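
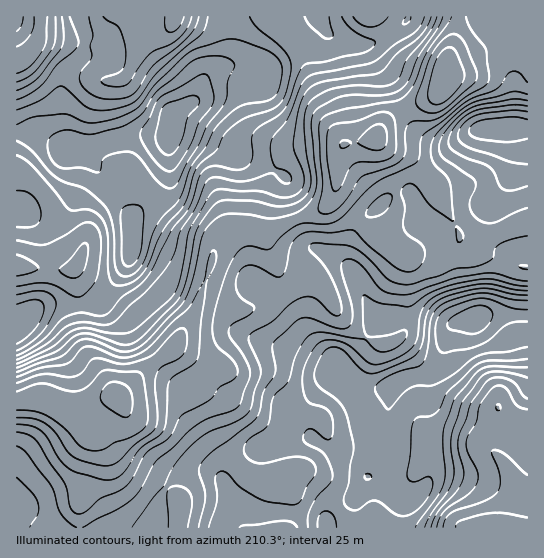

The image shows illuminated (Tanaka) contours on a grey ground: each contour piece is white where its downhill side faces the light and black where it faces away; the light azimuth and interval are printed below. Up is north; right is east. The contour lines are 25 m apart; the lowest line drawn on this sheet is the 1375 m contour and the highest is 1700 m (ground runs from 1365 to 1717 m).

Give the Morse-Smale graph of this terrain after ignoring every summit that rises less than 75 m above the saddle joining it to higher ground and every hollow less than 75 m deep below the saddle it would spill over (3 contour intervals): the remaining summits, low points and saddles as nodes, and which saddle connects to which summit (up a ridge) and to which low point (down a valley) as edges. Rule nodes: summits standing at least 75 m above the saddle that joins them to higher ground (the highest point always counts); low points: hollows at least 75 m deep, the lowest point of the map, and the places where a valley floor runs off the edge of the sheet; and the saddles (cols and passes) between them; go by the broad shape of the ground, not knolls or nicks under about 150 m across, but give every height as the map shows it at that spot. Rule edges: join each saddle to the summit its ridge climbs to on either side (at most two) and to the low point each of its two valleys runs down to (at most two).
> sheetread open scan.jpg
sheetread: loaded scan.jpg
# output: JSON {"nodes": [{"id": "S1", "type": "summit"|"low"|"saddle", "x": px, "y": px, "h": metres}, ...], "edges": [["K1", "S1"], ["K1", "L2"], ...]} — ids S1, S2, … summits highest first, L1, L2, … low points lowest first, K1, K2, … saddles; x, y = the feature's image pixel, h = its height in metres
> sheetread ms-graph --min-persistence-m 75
{"nodes": [
{"id": "S1", "type": "summit", "x": 475, "y": 318, "h": 1717},
{"id": "S2", "type": "summit", "x": 171, "y": 119, "h": 1717},
{"id": "S3", "type": "summit", "x": 507, "y": 127, "h": 1615},
{"id": "L1", "type": "low", "x": 115, "y": 395, "h": 1365},
{"id": "L2", "type": "low", "x": 446, "y": 81, "h": 1376},
{"id": "L3", "type": "low", "x": 497, "y": 527, "h": 1454},
{"id": "L4", "type": "low", "x": 18, "y": 61, "h": 1482},
{"id": "K1", "type": "saddle", "x": 339, "y": 511, "h": 1622},
{"id": "K2", "type": "saddle", "x": 227, "y": 20, "h": 1618},
{"id": "K3", "type": "saddle", "x": 499, "y": 231, "h": 1520},
{"id": "K4", "type": "saddle", "x": 294, "y": 219, "h": 1470}],
"edges": [["K1", "S1"], ["K1", "L1"], ["K1", "L3"], ["K2", "S2"], ["K2", "L2"], ["K2", "L4"], ["K3", "S1"], ["K3", "S3"], ["K3", "L1"], ["K4", "S2"], ["K4", "S1"], ["K4", "L1"], ["K4", "L2"]]}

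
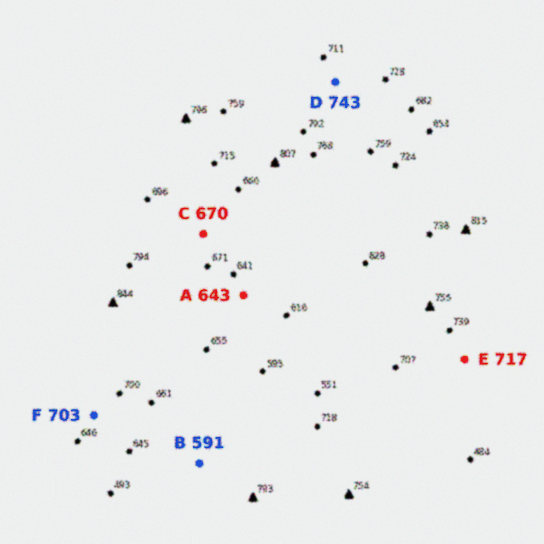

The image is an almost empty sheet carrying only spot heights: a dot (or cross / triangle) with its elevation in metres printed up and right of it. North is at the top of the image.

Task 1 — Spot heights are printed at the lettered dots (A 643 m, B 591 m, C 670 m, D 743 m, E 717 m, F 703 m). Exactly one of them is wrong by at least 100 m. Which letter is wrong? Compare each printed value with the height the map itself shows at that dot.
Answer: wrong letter B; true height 716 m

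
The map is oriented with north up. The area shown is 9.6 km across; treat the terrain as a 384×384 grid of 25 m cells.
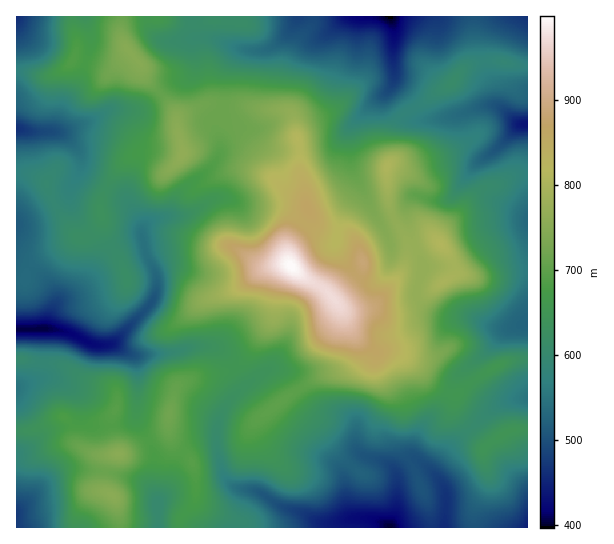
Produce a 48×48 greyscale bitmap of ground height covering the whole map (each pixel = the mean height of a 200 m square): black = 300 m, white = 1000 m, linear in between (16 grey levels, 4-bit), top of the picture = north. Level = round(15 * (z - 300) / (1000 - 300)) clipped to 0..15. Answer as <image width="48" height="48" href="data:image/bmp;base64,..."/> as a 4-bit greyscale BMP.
<image width="48" height="48" href="data:image/bmp;base64,Qk32BAAAAAAAAHYAAAAoAAAAMAAAADAAAAABAAQAAAAAAIAEAAATCwAAEwsAABAAAAAAAAAAAAAAABEREQAiIiIAMzMzAERERABVVVUAZmZmAHd3dwCIiIgAmZmZAKqqqgC7u7sAzMzMAN3d3QDu7u4A////AERWd4iJiHd4h3dmZlREMzMzIjNEREREQ0RWeImZmHd4iHdmZUREQzMzMzRERFVURERWeJmamHd4iHdmVUVVRENEMzRERFVVVFVWeJmpmHd4iHZVVVZlVUREQ0RERFVmVFVWeJmZiHd4iHZmZnd2ZURVRERERVZmVWZneJmZmIiIiHZ3d3d2ZVVVREREVWd2Zmd3iJmamYiIiHZ3d3d2ZVVERERFVmd3Zmd4iZmZmYiIiHeIiHd2ZVVVVVVVZnd3d3d4iIiZmIiYh3eIiId3ZlVVVVVmZnd3d3d4iIiIiImYh3eIiIh3dmVWZmZnd3d3d2d4iIiIiImZh3d4iYiHd2Zmd3d3d3ZndmZ3d3iIh4iZiHd4iJiId3Z3iIh3d3dmZmZnd3eIh4iZiId3iImIiIiJmYiIiHdmZlZmZ3eId3iZiId3eIiJmZmqqpmYh3d2ZmZmZ3d3ZniIiIiHd3iJmqu7uqqph3d3dmZmZmVVVWd3iIeIh3iJqrvMy7qpiHd3d2ZmVUM0RVZnd3eIiIiavMzMzLupmHdnd0REMzMzRWd3d3eImZmrzd3cy7upmIdlVSIiMzRERWiIiIiImqms3d3cy7qpiHZVVTMzNEVVRFeJmYiJmqqs3u7cy7qYh3ZlVURERVVmVVZ5mpmaqqq87u7dy7qph3dmVVVERVVmZlV4mqqru7zN7u7cy6qqmId2ZVVUVVVmdlVomqq8zN3u7u3My6qqqpmHZVVVVVZndlVoiaq83e7+7dzMu7qquqmHZlVVZmZndlVniaq93v/+3MzMuqqqqqmHZlVWZmZ3ZlZ3iavN3u/tzMzMqqqquph3ZlVWZ3d3ZVZ3ibzMze7sy7zLqqqruod3ZVVWd3d3ZWZ3iau7vN3cy7y6qqq7qYd2ZVVWd3d3ZmZ3eJmZq8zMy7uqqqqqqYd2ZVVmZnd3ZmZnd4iJmrzMy6qpqqqpmIdmZVVmZnd3Znd3d4iImrzMy6mZqpmYd3dmZVZmZmd3d4iIiIiJmrvMupmZqpmYd3dmZmZmZmd3d4mYiIiZq7vMupmaqqmYdmZmZmZmZmZ3eImpmImZq7u7qZmauqmYdmZmZmZmZmZ3iImqmYmZqqu7mYiZq6mIdlVVZlVVVVZ3iImaqZmZmqq6mIiJmpmHdmVVVUREVVZ3iImamZmZmau6mHd4iId2ZmZUREREVVZneImamZmZmaq6mHZndmZmZWZUM0VVVWZnd4iamZmZmaqpmHZmZmZlVVVUQ1VWZmdnd4mZmZmZmaqpiHdlVWZmVVVERFZmZ3h3iImYmZmZmZmYh3dlRVZmZmVVVVZ3d4iYmZmIiIiIiIiHdmZlRFVmdmZVVWZ4iIiZmZmIiId3d3d2ZmVVREVmZ2ZmZmZniIiZmpiHd3d2ZmZlVVVVQ0VVZmZmZlVWiIiZqYh3d3ZlVVVVVVREQ0VVVmZmZUVWeIiZmYd3d2ZmZVVUREREMzRERVVVVERWeIiZmHd3d2ZmZlREREMzMzRERFVURERWd3iJmIh3d3d3ZlRERDMzIjNERERERA=="/>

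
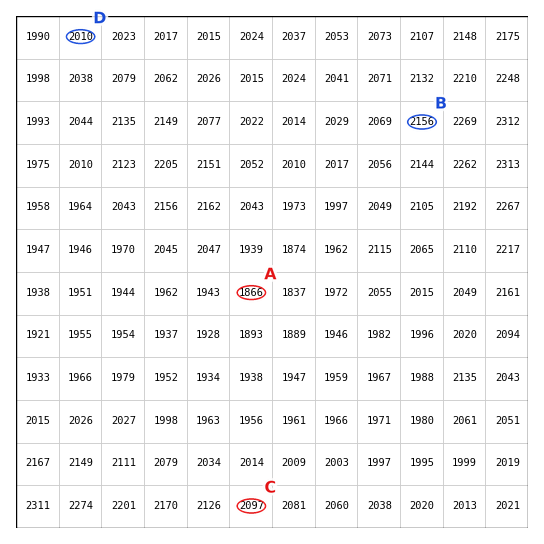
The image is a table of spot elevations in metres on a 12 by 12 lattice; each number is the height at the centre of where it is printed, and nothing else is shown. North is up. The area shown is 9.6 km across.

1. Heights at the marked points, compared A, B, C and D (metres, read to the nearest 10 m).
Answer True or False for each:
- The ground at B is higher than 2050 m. True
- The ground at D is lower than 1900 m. False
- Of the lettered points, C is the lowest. False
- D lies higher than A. True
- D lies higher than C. False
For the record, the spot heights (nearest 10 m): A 1870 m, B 2160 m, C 2100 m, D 2010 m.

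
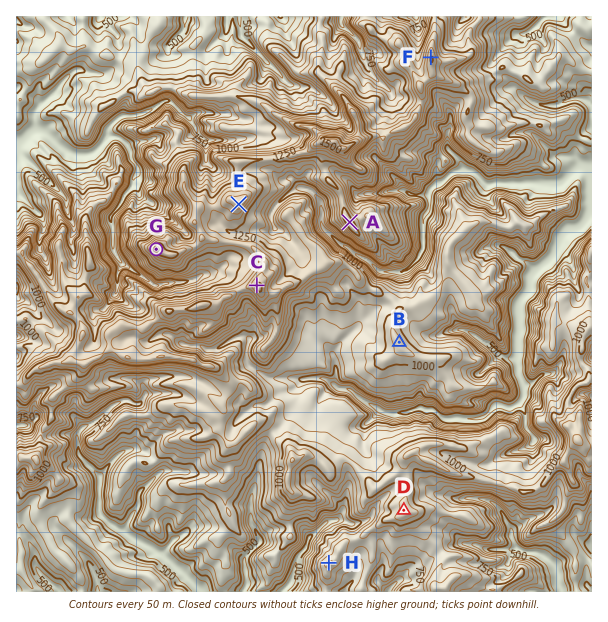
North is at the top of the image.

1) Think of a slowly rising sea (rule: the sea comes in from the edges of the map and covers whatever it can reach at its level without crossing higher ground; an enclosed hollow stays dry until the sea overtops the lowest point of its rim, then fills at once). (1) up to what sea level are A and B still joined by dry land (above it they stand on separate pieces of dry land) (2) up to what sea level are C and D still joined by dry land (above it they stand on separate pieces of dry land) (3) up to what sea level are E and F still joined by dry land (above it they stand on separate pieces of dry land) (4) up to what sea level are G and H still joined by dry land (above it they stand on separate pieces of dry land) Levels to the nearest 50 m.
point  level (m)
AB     1000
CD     950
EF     1150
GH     900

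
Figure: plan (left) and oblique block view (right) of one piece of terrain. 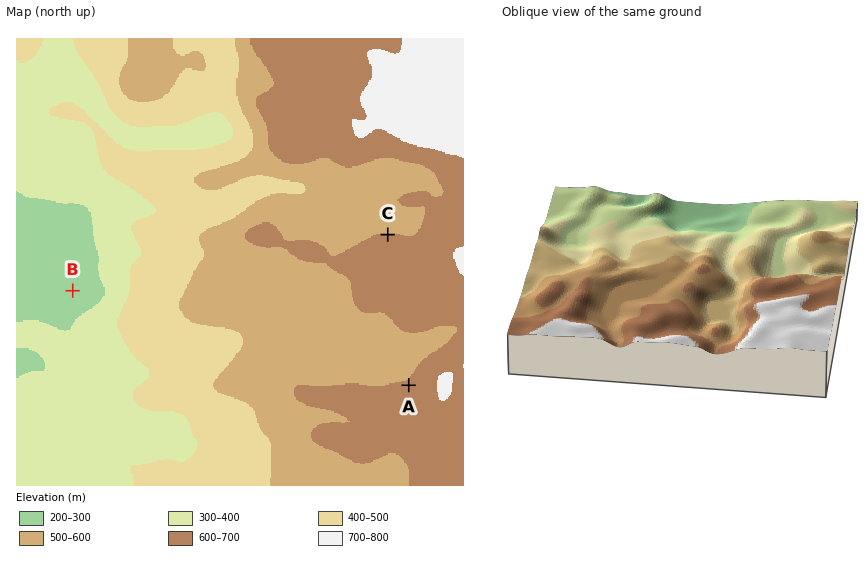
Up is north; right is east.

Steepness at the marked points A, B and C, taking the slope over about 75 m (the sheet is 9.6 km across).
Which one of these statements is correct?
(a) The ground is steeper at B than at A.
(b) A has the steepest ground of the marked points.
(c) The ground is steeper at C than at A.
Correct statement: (c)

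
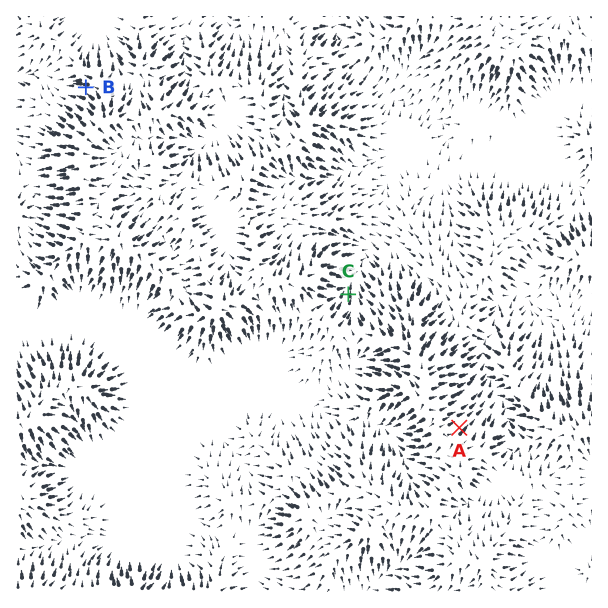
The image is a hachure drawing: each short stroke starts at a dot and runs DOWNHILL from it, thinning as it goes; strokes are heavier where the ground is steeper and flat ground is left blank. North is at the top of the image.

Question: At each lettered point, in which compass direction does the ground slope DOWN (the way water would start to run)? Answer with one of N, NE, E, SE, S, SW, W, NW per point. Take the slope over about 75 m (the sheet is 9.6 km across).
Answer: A NE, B W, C N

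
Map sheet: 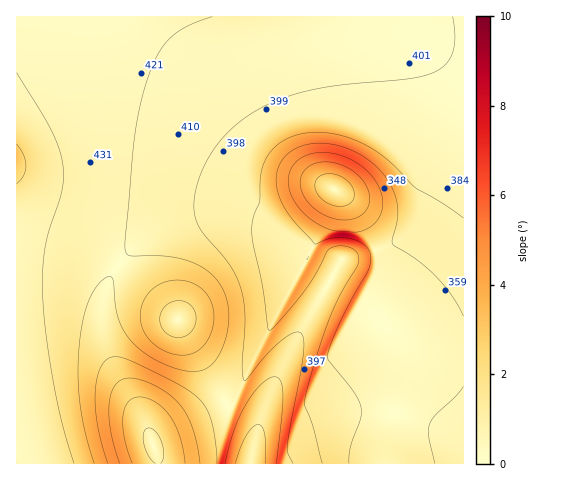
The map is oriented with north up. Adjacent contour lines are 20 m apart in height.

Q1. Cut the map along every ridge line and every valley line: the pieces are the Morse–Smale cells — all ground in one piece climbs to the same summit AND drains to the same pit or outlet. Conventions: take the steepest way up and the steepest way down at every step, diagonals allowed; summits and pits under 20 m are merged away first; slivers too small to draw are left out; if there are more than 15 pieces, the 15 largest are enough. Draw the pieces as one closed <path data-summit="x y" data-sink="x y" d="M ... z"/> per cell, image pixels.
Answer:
<path data-summit="17 164" data-sink="334 189" d="M463 16l-446 0-1 204 17 10 55 16 30 18 25-24 33-19 26-7 30-1 25 5 20 8 8 0 8-5 32-29 9-2 2 3-6 20-26 52 56 32 26 29 9 15 4 14 0 30-10 55-1 23 75 1z"/><path data-summit="250 463" data-sink="334 189" d="M304 264l-36 66-33 69-8 5 3 8 18 8 7 7 1 8-5 28 137 1 1-24 10-55 0-30-4-14-9-15-26-29z"/><path data-summit="17 164" data-sink="153 445" d="M17 220l-1 243 142 1-3-16-8-22-34-61-9-28 0-40 5-18 10-14-11-9-20-10-55-16z"/><path data-summit="178 320" data-sink="334 189" d="M334 190l-9 2-32 29-8 5-8 0-20-8-25-5-30 1-26 7-33 19-24 24 34 30 26 27 48 83 8-5 33-69 54-99 12-32 2-7z"/><path data-summit="178 320" data-sink="153 445" d="M119 264l-10 15-5 18 0 40 9 28 25 45 15 31 8-7 59-26 6-5-47-82-26-27z"/><path data-summit="250 463" data-sink="153 445" d="M227 404l-52 23-21 11-1 6 5 19 92 1 6-29-1-8-7-7-18-8z"/>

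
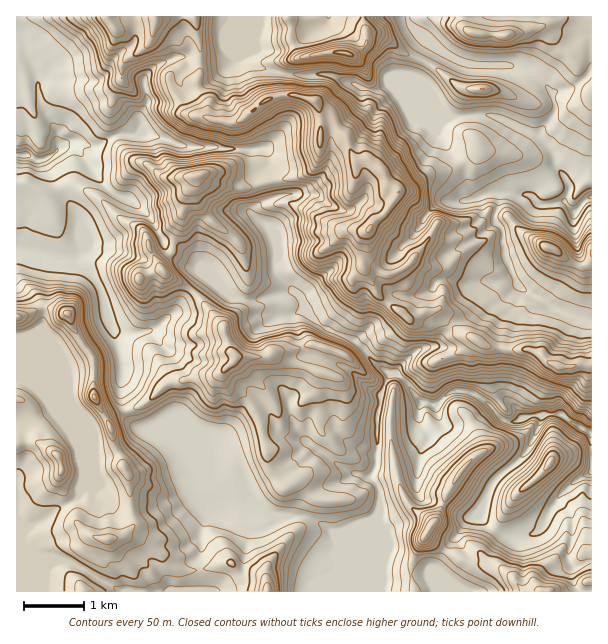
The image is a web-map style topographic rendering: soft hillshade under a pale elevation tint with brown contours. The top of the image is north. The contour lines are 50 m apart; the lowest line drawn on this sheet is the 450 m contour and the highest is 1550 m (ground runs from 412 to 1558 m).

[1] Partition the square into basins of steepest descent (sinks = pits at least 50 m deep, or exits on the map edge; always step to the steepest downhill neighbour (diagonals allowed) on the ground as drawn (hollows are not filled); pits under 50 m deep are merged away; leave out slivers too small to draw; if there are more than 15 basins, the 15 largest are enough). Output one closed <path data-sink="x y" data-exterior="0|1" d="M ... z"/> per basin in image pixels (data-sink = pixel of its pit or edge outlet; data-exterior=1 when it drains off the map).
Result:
<path data-sink="591 432" data-exterior="1" d="M299 96l-20 0-13 4-30 23 5 23-3 13-19 13-15 2-11 5 0 4-7 12-4 24-8 21-2 11-10 12 0 6 4 6 25 14 33 38 0 6 11 26-14 14-8 3-15 0-27 6-12 8-13 13-30 11-9 6-13-22-2-41-18-27-6-16-20-7-7 0-15 9-10 2 0 273 67 1-3-13 11-18-1-12 2-9 3-2 15 2 21-4 18 8 21 21 9 5 16 1 35-9 10 12 6 3 17 0 3 5 3 10 322 0 1-226-13-2-7 3-11 0-12-5-9-8-12-5-37-1-33-17-16-14-4-7-12 2-18 7-25-19-5-6-10-19-6-8 0-12 4-7 1-17 6-9 13-10 12-20-10-9-4-10-16-15-13 3-7-23-11-10-8-14-6-2-9-12z"/><path data-sink="591 197" data-exterior="1" d="M591 16l-228 0 4 26-13 13-24-3-34 6-10 7-4 22 1 8 16 1 15 4 9 12 6 2 3 3 5 11 11 10 7 23 13-3 16 15 4 10 10 9-12 20-11 8-8 11-5 36 6 8 10 19 30 25 18-7 12-2 14 16 34 20 17 3 25 0 12 5 9 8 12 5 11 0 7-3 13 1z"/><path data-sink="24 155" data-exterior="0" d="M194 16l-178 1 0 300 10-1 15-9 7 0 20 7 6 16 18 27 2 41 13 22 9-6 30-11 13-13 12-8 27-6 20-2 17-15 0-3-5-5-6-24-33-38-24-13-5-7 0-6 10-12 2-11 7-15 5-30 7-12 0-4 11-5 15-2 6-3 13-10 3-9-5-24 2-4-10 0-19-4-3-2 2-11-10-15 2-42z"/><path data-sink="249 17" data-exterior="1" d="M288 16l-94 1 6 31-2 42 10 15-2 11 3 2 25 4 12-6 20-16 17-5-1-8 4-22 5-5 10-3-3-1-8-15 0-20z"/><path data-sink="189 591" data-exterior="1" d="M131 536l-21 4-15-2-3 2-2 9 1 12-11 18 0 8 4 5 184-1-2-9-3-5-17 0-6-3-10-12-35 9-16-1-9-5-21-21z"/><path data-sink="329 17" data-exterior="1" d="M362 16l-72 0 0 25 9 15 31-4 24 3 13-13z"/>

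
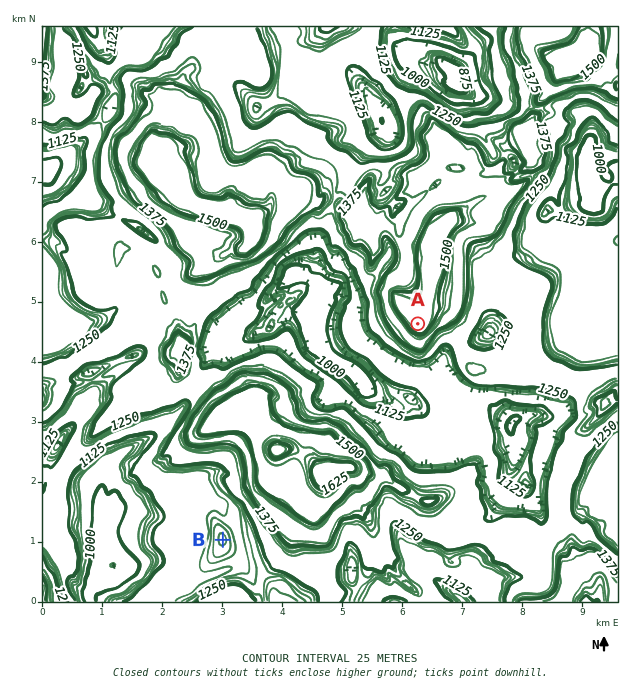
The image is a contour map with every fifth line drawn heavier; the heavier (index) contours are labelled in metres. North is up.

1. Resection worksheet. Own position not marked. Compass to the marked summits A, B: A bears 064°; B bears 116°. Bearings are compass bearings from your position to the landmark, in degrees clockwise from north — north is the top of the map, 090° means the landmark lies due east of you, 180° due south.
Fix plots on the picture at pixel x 99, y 479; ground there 1000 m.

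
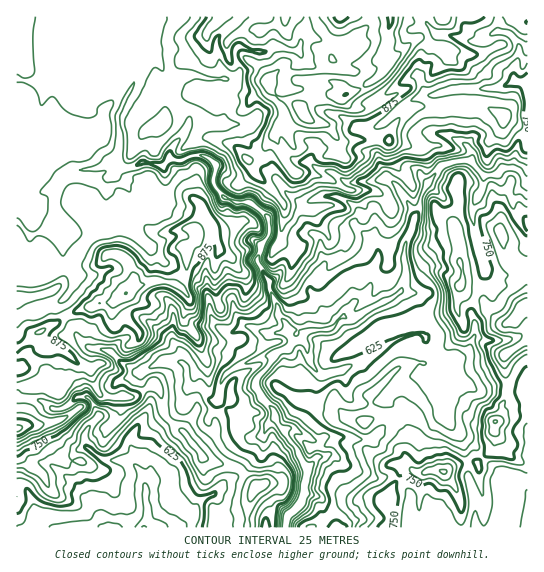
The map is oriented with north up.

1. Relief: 500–1015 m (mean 755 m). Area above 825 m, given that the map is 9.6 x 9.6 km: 23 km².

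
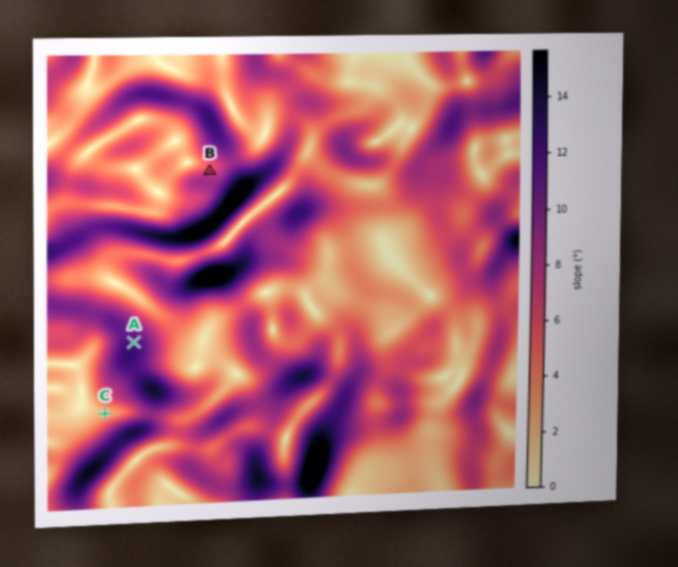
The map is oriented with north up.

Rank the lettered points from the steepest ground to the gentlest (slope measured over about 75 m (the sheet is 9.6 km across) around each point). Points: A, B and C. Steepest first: A B C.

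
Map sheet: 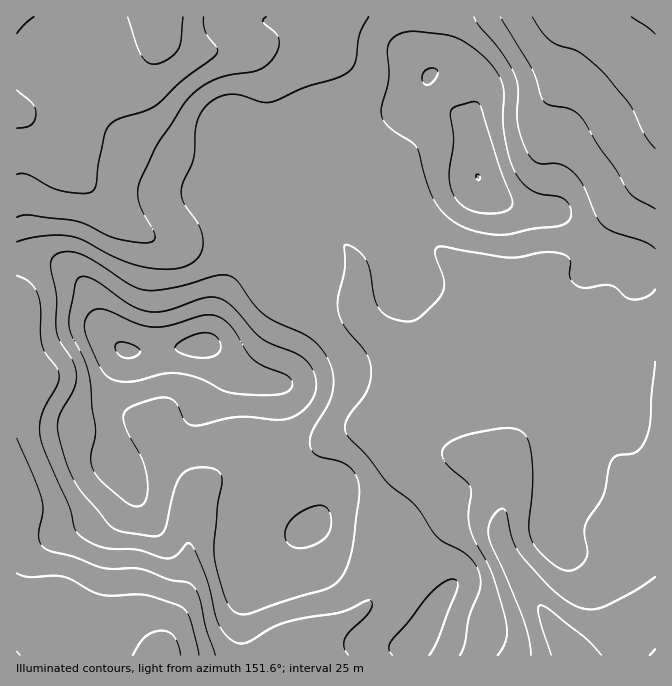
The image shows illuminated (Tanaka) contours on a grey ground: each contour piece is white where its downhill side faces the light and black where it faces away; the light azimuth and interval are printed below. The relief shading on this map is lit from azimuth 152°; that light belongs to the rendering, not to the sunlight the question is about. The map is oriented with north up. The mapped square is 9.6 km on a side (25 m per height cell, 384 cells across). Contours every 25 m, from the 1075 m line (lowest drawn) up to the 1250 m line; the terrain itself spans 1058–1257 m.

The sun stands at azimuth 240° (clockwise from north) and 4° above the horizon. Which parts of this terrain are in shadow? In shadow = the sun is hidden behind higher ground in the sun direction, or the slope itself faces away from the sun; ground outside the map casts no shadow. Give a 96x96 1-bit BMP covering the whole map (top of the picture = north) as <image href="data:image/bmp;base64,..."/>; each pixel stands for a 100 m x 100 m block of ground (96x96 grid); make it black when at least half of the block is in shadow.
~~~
<image width="96" height="96" href="data:image/bmp;base64,Qk2+BAAAAAAAAD4AAAAoAAAAYAAAAGAAAAABAAEAAAAAAIAEAAATCwAAEwsAAAIAAAAAAAAA////AAAAAAAAAAAAAAAAAAAHgAAAAAAAAAAAAAAPwAAAAAAAAAAAAAAfwAAAAAAAAAAAAAAfwAAAAAAAAAAAAAA/gAAAAAAAAAAAAAA/gAAAAAAAAAAAAAB/AAAAAAAAAAAAAAB/AAAAAAAAAAAAAAD+AAAAAAAAAAAAAAH+AAAAAAAAAAAAAAf8AAAAAAAAAAAAAA/4AAAAAAAAAAAAAA/4AAAAAAAAAAAAAB/wAAAAAAAAAAAAAB/wAAAAAAAAAAAAAB/wAAAAAAAAAAAAAB/gAAAAAAAAAAAAAB/gAAAAAAAAAAAAAB/AAAAAAAAAAAAAAA+AAAAAAAEAAAAAAAMAAAAAAAMAAAAAAAAAAAAAAAMAAAAAAAAAAAAAAAAAAAAAAAAAAAAAAAAAAAAAAAAAAAAAAAAAAAAAAAAAAAAAAAAAAAAMAAAAAAAAAAAAAAAeAAAAAAAAAAAAAAA/AAAAAAAAAAAAAAA/AAAAAAAAAAAAAAA/AAAAAAAAAAAAAAAcAAAAAAAAAAAAAAAAAAAAAAAAAAAAAAAAAAAAAAAAAAAAAAAAAAAAAAAAAAAAAAAAAAAAAAAAAAAAAAAAAAAAAAAAAAAAAAAAAAAAAAAAAAAAAAAAAAAAAAAAAAAAAAYAAAAAAAAAAAAAAA8AAAAAAAAAAAAAAB+AAAAAAAAAAAAAAB+AAAAAAAAAAAAAAD/AAAAAAAAAAAAAAD/AAAAAAAAAAAAAMD/gAAAAAAAAAAAA/D/gAAAAAAAAAAAB/g/AAAAAAAAAAAAD/wAAAAAAAAAAAPAD/4AAAAAAAAAAAfgD/8AAAAAAAAAAA/wD/8AAAAAAAAAAA/wD/8AAAAAAAAAAB/wB/8AAAAAAAAAAB/gA/8AAAAAAAAAAB/gAP4AAAAAAAAAAD/gAAAAAAAAAAAAAH/gAAAAAAAAAAAAAP/gAAAAAAAAAAAAAP/wAAAAAAAAAAAAAf/wAAAAAAAAAAAAA//gAAAAAAAAAAAAA//AAAAAAAAAAAAAA/+AAAAAAAAAAAAAAf4AAAAAAAAAAAAAAHAAAAAAAAAAAAAAAAAAAAAAAAAAADgAAAAAAAAAAAAAAHwAAAAAAAAAAAAAAHwAAAAAAAAAAAAB8HwAAAAAAAAAAAAD+DwAAAAAAAAAAAAH/AAAAAAAAAAAAAAH/AAAAAAAAAAAAAAH/AAAAAAAAAAAAAAP/AAAAAAAAAAAAAAP/AAAAAAAAAAAAAAP/gAAAAAAAAAAAAAP/gAAAAAAAAAAAAAH/gAAAAAAAAAAAAAH/gAAAAAAAAAAAAAH/gAAAAAAAAAAAAAH/gAAAAAAAAAAAAAD/gAAAAAAAAAAAAAD/gAAAAAAAAAAAAAD/gAAAAAAAAAAAAAH/gAAAAAAAAAAAAAH/gAAAAAAAAAAAAAH/wAAAAAAAAAAAAAP/wAAAAAAAAAAAAAf/wAAAAAAAAAAAAAf/4AAAAAAAAAAAAA//4AAAAAAAAAAAAA//4AAAAAAAAAAAAA//wAAAAAAAAAAAAAf/wAAAAAAAAAAAAAP/wAA="/>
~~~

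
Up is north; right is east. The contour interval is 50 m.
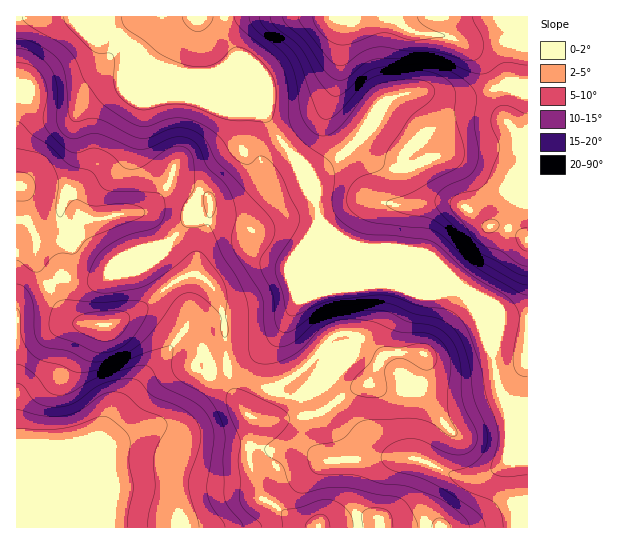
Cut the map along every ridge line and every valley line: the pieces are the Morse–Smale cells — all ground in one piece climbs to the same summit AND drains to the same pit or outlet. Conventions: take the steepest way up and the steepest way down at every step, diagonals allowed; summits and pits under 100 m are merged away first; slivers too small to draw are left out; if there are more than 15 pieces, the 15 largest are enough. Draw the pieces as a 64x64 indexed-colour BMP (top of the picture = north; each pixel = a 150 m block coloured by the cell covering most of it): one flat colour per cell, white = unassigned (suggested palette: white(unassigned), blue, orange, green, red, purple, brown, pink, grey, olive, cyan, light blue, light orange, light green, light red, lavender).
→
<image width="64" height="64" href="data:image/bmp;base64,Qk12CAAAAAAAAHYAAAAoAAAAQAAAAEAAAAABAAQAAAAAAAAIAAATCwAAEwsAABAAAAAAAAAA////ALR3HwAOf/8ALKAsACgn1gC9Z5QAS1aMAMJ34wB/f38AIr28AM++FwDox64AeLv/AIrfmACWmP8A1bDFAGZmZmZmZVVVVVVVVVVVVVVVVTMzu7uzMzMzMzMzMzM4ZmZmZmZlVVVVVVVVVVVVVVUzMzMzMzMzMzMzMzMzMzhmZmZmZmVVVVVVVVVVVVVVUzMzMzMzMzMzMzMzMzMzOGZmZmZkRVVVVVVVVVVVVVMzMzMzMzMzMzMzMzMzMzOIZmZmZkRFVVVVVVVVVVVVMzMzMzMzMzMzMzMzMzMzM4hmZmZmREVVVVVVVVVVVVUzMzMzMzMzMzMzMzMzMzMziGZmZmZERVVVVVVVVVVVVTMzMzMzMzMzMzMzMzMzMzOIZmZmZERFVVVVVVVVVVVTMzMzMzMzMzMzMzMzMzMzM4hmZmZkREVVVVVVVVVVVVMzMzMzMzMzMzMzMzMzMzMziGZmZkRERVVVVVVVVVVVUzMzMzMzMzMzMzMzMzMzMzOIREREREREVVVVVVVVVVVTMzMzMzMzMzMzMzMzMzMzM4hEREREREREVVVVVVVVVVMzMzMzMzMzMzMzMzMzMzMziERERERERERERVVVVVVVUzMzMzMzMzMzMzMzMzMzMzOIREREREREREREREVVVVVTMzMzMzMzMzMzMzMzMzMzM4hERERERERERERERVVVVVMzMzMzMzMzMzMzMzMzMzMziEREREREREREREREVVVVMzMzMzMzMzMzMzMzMzMzMzMiRERERERERERERERFVVMzMzMzMzMzMzMzMzMzMzMzMiJEREREREREREREREVVUzMzMzMzMzMzMzMzMzMzMzMiIkRERERERERERERERFVTMzMzMzMzMzOZmZkzMzMzMyIiREREREREREREREREVVMzMzMzMzMzMzmZmZMzMzMzIiJEREREREREREREREREETMzMzMzMzMzOZmZkzMzMzMiIkREREREREREREREREQRETMzMzMzMzMzmZmTMzMzMyIiRERERERERERERERERBEREzMzMxEzMzMzMzMzMzMyIiJEREREREREREREREREERERMzMxERETMzMzMzMzMzIiIkREREREREREREREREQRERETMxERERMzMzMzMzMzMiIiREREREERRERERERERBERERExERERETMzMzMzMzMiIiJERERBERERREREREREERERETERERERMzMzMzMzMyIiIkRERBERERERREREREQREREREREREREzMzMzMzMyIiIiRERBEREREREUREREQRERERERERERETMzMzMzMyIiIiJERBERERERERFERERBERERERERERERMzMzMzMzIiIiIkREERERERERERRERBERERERERERERMzMzMzMiIiIiIiREERERERERERERRBEREREREREREREzMzMzIiIiIiIiJEQREREREREREREREREREREREREREzMzMyIiIiIiIiIkQRERERERERERERERERERERERERETMzIiIiIiIiIiIiRBERERERERERERERERERERERERERMyIiIiIiIiIiIiJEERERERERERERERERERERERERERMiIiIiIiIiIiIiIkQRERERERERERERERERERERERERIiIiIiIiIiIiIiIqRBERERERERERERERERERERERERIiIiIiIiIiIiIiKqpEERERERERERERERERERERERERIiIiIiIiIiIiIiIqqkEREREREREREREREREREREREREiIiIiIiIiIiIiIiqqQREREREREREREREREREREREREiIiIiIiIiIiIiIiIqpBERERERERERERERERERERERESIiIiIiIiIiIiIiIiKkERERERERERERERERERERERERIiIiIiIiIiIiIiIiIqERERERERERERERERERERERERIiIiIiIiIiIiIiIiIioREREREREREREREREREREREREiIiIiIiIiIiIiIiIiIhERERERERERERERERERERERESIiIiIiIiIiIiIiIiIiERERERERERERERERERERERESIiIiIiIiIiIiIiIiIiIRERERERERERERERERERERESIiIiIiIiIiIiIiIiIiIhERERERERERERERERERERESIiIiIiIiIiIiIiIiIiIiERERERERERERERERERERESIiIiIiIiIiIiIiIiIiIiIRERERERERERERERERERERIiIiIiIiIiIiIiIiIiIiIhERERERERERERERERERERIiIiIiIiIiIiIiIiIiIiIiERERERERERERERERERERIiIiIiIiIiIiIiIiIiIiIiIREREREREREREREREREiIiIiIiIiIiIiIiIiIiIiIiIhERERERERERERERERIiIiIiIiIiIiIiIiIiIiIiIiIiEREREREREREREREiIiIiIiIiIiIiIiIiIiIiIiIiIiIRERERERERERERIiIiIiIiIiIiIiIiIiIiIiIiIiIiIhERERERERERESIiIiIiIiIiIiIiIiIiIiIiIiIiIiIiEREREREREREiIiIiIiIiIiIiIiIiIiIiIiIiIiIiIiIREREREREREiIiIiIiIiIiIiIiIiIiIiIiIiIiIiIiIhEREREREREiIiIiIiIiIiIiIiIiIiIiIiIiIiIiIiJ3ERERERERIiIiIiIiIiIiIiIiIiIiIiIiIiIid3d3d3cREREREREiIiIiIiIiIiIiIiIiIiIiIiInd3d3d3d3dxERERERESIiIiIiIiIiIiIiIiIiIiIiJ3d3d3d3d3d3"/>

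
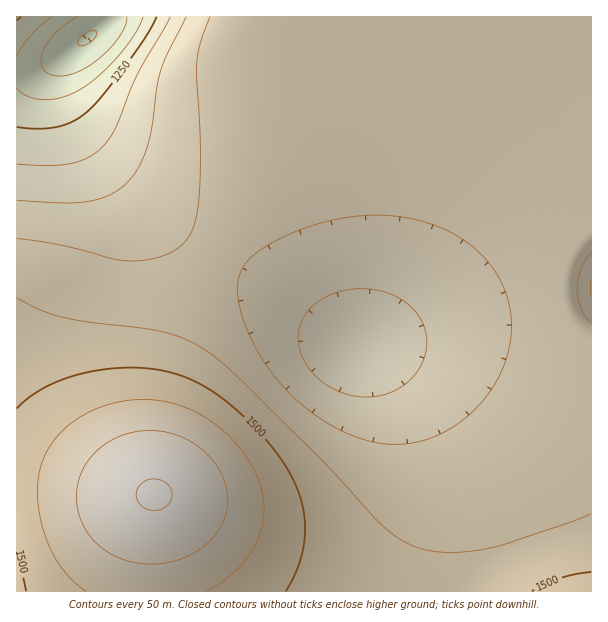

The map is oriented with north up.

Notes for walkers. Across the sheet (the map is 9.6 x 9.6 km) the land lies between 1100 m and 1650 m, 1430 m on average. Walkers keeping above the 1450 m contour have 24.9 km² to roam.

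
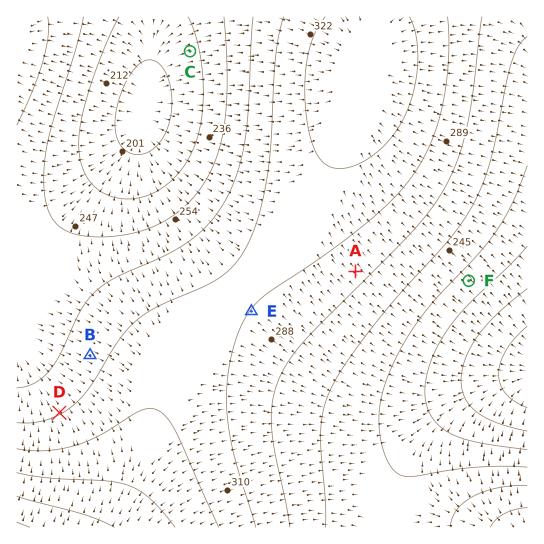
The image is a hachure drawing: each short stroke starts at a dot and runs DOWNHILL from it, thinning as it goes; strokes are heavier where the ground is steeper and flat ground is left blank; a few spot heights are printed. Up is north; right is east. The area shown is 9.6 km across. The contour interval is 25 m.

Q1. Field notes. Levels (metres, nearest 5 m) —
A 285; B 290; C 220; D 300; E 300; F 215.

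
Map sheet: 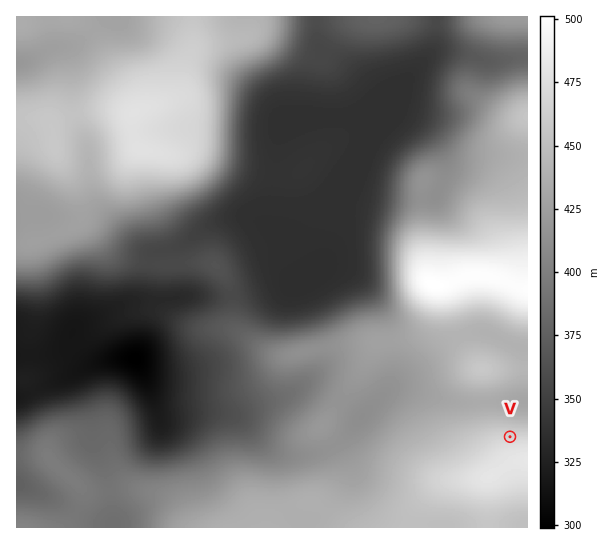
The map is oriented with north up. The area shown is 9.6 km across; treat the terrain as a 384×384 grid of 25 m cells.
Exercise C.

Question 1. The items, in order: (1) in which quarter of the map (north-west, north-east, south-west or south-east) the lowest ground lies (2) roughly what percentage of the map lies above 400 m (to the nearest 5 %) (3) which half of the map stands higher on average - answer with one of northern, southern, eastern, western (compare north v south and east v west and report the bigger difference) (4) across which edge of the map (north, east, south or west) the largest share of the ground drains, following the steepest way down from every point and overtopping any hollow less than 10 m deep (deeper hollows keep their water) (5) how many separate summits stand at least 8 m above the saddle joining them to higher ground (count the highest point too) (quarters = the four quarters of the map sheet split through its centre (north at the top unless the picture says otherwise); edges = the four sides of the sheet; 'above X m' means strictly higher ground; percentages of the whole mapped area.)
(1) Look to the south-west quarter for the lowest ground.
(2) About 50 % of the map lies above 400 m.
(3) Taken as a whole, the eastern half is higher than the western.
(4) The largest share of the runoff leaves by the western edge.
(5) There are 8 summits with 8 m or more of prominence.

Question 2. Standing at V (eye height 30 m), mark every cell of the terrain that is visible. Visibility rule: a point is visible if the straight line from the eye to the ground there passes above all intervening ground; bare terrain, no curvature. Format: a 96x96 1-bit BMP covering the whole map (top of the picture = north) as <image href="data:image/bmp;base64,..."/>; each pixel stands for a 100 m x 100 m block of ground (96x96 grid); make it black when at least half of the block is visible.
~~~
<image width="96" height="96" href="data:image/bmp;base64,Qk2+BAAAAAAAAD4AAAAoAAAAYAAAAGAAAAABAAEAAAAAAIAEAAATCwAAEwsAAAIAAAAAAAAA////AAAAAAD/8AAA///////AAAD/+AAB//////+AAAD//AAB//////8AAAD//gAB//////4AAAD4HwADAH////gAAAAAH4ACAD////AAAAAAH4D/AD///+AAAAAAH8H/gD///8AAAAAAP+f/gH///8AB//wAf///gH///4AH//8B////gP///4EP//8D///gAP///4P///8D//+AAf///8P///8H//8AA////8f///8H//8AA+AP/+f///8H//8AAQAP/+f///8H//4AAAAH/+f///8D//4AAAAD/+P///8D//4AAAAB/+P///8B//4AAAAA//v///8A//wAAAAA//////8AH/wAAAAAf/////8AAPwAAAAAP/////8AAPgAAAAAP/////8AAPgAAAAAH/////8AAPAAAAAAH/////+AAPAAAAAAD//////+AMAAAAHgB////////wAAAAH4B////////gAAAAD+A////////gAAAAD/g////////gAAAAB/////4P///wAAAAA/////4D///4AAAAAH////4D///4AAAAAA////4H///4AAAAAAAf//8P///wAAAAAAAH///////gAAAAAAAA///////AAAAAAAAAB/////8AAAAAAAAAB/////8AAAAAAAAAB/////4AAAAAAAAAB/////4AAAAAAAAAB/////4AAAAAAAAAA/////+AAAAAAAAAAf/////8AAAAAAAAAP//z///wABgAAAAAAP/D//////wAAAAAABwD//////wAAAAAAAAD//////wAAAAAAAAD//////gAAAAAAAAD/////DgAAAAAAAAD/////DgAAAAAAAAB/////DAAAAAAAAAA/////+AAAAAAAAAA/////+AAAAAAAAAB/////+AAAAAAAAAB+P///+AAAAAAAAAB//////AAAAAAAAAB//////wAAAAAAAAD//////8AAAAAAAAD///////gAAAAAAAD///////wAAAAAAAD///////4AAAAAAAD//z////4AAAAAAAD//h////4AAAAAAAD//B////4AAAAAAAD/+A////4AAAAAAAD/8A////4AAAAAAADz4Af///wAAAAAAADD4AP///wAAAAAAACBwAH///wAAAAAAAABwAEH//gAAAAAAAADgAP///gAAAAAAAADAAf///gAAAAAAAAGAAf///AAAAAAAAAAAAf///AAAAAAAAAAAAf///AAAAAAAAAAAAP//+AAAAAAAAAAAAD//+AAAAAAAAAAAAAf/+AAAAAAAAAAAAAD/+AAAAAAAAAAAAAA/+AAAAAAAAAAAAAA/+AAAAAAAAAAAAAAf+AAAAAAAAAAAAAAf+AAAAAAAAAAAAAA/+AAAAAAAAAAAAAA/+AAAAAAAAAAAAAA/+AAAAAAAAAAAAAAf+AAAAAAAAAAAAAAf+AAAAAAAAAAAAAAP8AAAAAAAAAAAAAAP4AAAAAAAAAAAAAAPwAAAAAAAAAAAAAAPwAAAAAAAAAAAAAAfwAAAAAAAAA="/>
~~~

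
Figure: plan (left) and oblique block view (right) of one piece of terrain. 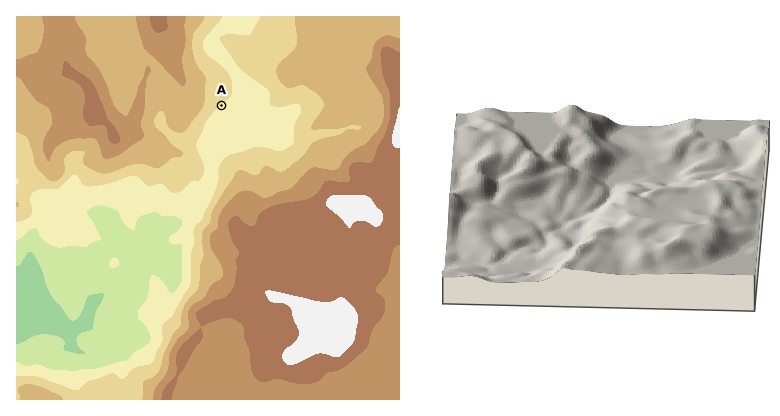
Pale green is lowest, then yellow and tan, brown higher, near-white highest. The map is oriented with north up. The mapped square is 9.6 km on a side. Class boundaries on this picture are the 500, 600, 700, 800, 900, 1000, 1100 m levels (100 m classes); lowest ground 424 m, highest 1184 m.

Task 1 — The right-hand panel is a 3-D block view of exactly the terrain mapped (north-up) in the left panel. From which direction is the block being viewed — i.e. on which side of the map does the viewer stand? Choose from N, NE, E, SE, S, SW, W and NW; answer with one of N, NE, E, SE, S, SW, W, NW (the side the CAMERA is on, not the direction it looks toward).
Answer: S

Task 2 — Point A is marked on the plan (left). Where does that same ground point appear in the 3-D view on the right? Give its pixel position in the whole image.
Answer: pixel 621 163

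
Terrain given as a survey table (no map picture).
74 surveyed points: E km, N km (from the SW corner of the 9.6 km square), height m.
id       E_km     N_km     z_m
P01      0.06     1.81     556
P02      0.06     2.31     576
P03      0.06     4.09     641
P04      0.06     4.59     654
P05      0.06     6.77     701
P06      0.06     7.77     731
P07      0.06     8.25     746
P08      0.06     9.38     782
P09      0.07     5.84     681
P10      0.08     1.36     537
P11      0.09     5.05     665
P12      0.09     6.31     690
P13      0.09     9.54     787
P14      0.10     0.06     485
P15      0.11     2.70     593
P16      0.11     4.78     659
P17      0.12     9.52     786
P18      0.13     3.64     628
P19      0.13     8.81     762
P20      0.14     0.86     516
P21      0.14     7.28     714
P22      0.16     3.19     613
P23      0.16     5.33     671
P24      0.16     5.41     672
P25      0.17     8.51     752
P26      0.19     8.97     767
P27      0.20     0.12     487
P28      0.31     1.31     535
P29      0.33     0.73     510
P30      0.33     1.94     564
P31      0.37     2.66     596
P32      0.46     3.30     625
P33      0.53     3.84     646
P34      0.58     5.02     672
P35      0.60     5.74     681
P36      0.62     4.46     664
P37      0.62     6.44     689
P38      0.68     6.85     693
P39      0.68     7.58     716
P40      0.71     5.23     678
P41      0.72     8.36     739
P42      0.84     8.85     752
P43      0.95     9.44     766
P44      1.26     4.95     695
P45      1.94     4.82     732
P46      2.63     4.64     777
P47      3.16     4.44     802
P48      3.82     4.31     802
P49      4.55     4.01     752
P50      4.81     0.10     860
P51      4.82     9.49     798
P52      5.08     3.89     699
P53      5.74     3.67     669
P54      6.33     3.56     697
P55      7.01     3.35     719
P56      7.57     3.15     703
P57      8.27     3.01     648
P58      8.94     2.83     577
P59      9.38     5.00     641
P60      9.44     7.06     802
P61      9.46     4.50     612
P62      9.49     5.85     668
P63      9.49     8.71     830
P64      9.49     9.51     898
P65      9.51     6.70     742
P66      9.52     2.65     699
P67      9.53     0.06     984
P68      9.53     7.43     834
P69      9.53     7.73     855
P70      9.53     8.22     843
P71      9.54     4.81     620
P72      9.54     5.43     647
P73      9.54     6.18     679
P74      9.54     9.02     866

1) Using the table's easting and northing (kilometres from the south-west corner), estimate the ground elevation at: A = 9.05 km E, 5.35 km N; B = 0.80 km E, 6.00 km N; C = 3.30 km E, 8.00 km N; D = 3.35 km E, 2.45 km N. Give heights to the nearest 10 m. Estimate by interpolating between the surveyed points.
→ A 670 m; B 680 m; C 760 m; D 740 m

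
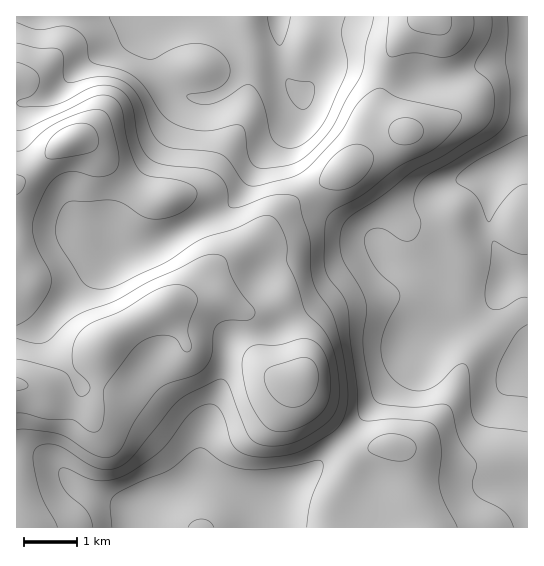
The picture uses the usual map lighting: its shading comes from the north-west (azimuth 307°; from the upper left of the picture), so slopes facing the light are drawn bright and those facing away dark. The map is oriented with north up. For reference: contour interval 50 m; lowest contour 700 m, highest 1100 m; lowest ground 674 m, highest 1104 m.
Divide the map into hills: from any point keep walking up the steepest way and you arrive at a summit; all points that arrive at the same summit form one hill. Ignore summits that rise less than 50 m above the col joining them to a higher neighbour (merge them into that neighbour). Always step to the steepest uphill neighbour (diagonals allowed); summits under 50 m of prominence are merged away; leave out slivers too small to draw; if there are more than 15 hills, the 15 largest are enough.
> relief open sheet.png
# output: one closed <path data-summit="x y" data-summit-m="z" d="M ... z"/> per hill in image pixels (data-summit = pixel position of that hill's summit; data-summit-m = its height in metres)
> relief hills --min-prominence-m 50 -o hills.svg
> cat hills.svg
<path data-summit="17 385" data-summit-m="1104" d="M278 16l-105 0-11 7-7 8-3 7 0 12 9 23 16 18 12 6-72 122-1 19 7 11 6 2-12 5-22 16-53 56-11 4-15 1 1 195 511-1 0-466-35 2-47 17-25 0-32-5-30-8-24-2-13 6-20 24-11-10-8-19z"/><path data-summit="299 378" data-summit-m="1071" d="M386 257l-27 14-40 32-37 22-12 6-31 5-10 6-6 39-20 60-4 42 11 0 16 5 43 24 4-9 17-16 23-16 40-41 23-29 47-53 31-21 24-11 17-15-1-2-4 4-12 4-12-3-31-27-36-12z"/><path data-summit="71 139" data-summit-m="1088" d="M171 16l-8 0-9 4-27 20-34 17-14 10-28 28-16 6-19 2 1 229 14 0 11-4 53-56 22-16 12-5-4 0-9-13 1-19 72-122-12-6-10-10-12-22-3-9 0-12 3-7z"/><path data-summit="430 19" data-summit-m="914" d="M527 16l-248 0 1 35 8 30 14 14 20-24 13-6 24 2 30 8 32 5 25 0 47-17 34-3z"/>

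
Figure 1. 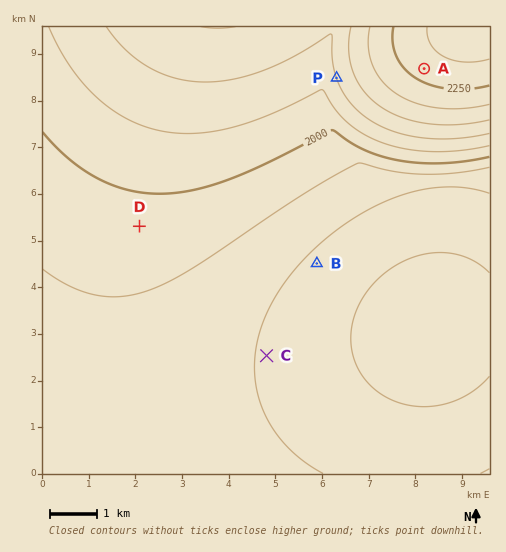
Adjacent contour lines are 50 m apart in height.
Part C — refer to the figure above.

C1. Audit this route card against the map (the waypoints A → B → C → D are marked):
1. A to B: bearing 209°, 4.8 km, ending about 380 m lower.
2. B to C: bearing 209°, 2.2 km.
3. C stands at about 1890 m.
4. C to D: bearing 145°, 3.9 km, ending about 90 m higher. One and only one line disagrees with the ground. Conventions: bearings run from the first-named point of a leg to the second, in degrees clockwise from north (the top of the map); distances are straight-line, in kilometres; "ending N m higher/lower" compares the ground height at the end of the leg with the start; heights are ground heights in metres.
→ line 4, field bearing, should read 316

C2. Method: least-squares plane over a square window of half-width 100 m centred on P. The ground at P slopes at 8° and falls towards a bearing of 251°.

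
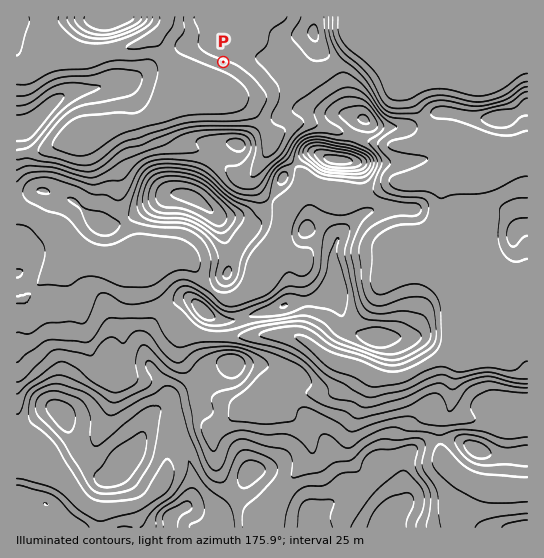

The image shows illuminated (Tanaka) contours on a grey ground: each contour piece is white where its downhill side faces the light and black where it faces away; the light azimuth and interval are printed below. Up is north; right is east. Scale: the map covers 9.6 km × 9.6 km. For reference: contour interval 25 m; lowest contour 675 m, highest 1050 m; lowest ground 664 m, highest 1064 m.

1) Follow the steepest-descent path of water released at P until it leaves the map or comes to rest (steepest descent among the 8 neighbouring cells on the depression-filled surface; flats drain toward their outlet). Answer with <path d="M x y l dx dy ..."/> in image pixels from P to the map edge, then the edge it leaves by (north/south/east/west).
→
<path d="M223 62l0 11-12 12-2 0-7-4-13 0-24-24 0-2-4-4-6-10 0-6 10-9 2-9"/>
exit: north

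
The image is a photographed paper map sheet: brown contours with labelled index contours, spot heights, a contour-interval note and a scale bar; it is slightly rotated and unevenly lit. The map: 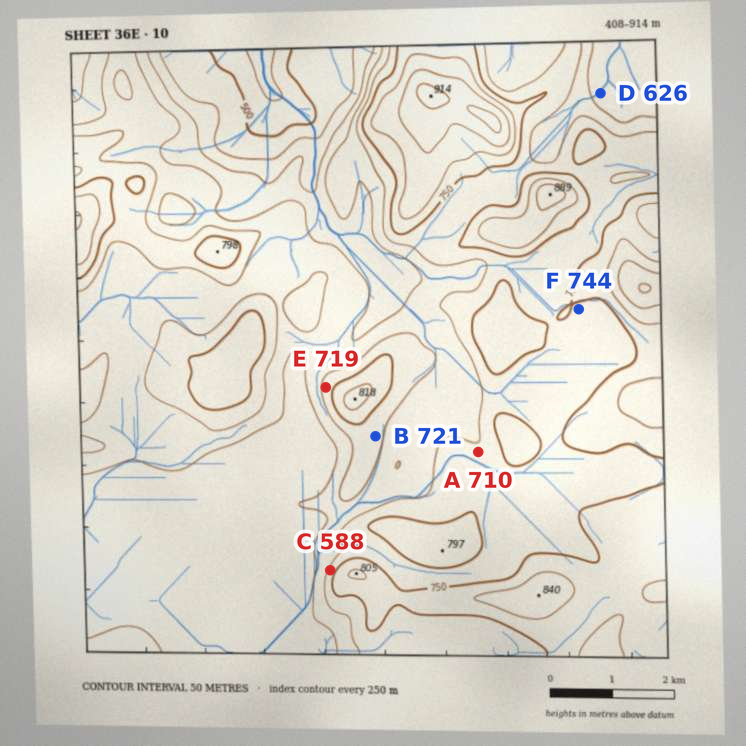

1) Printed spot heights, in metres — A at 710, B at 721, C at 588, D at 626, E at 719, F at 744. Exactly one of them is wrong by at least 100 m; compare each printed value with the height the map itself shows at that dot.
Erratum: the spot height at C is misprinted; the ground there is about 713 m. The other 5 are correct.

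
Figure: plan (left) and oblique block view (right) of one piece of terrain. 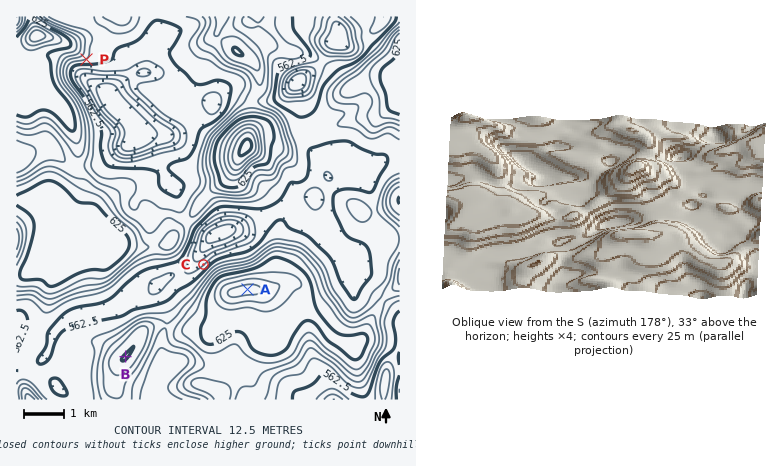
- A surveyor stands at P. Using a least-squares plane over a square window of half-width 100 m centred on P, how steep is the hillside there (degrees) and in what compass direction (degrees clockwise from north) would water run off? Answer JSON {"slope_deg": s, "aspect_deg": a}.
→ {"slope_deg": 5, "aspect_deg": 153}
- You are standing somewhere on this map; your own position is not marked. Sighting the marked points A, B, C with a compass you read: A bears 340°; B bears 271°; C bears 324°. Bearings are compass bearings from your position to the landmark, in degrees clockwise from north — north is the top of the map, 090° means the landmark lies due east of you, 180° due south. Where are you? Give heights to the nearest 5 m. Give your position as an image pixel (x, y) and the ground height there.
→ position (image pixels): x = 273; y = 359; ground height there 620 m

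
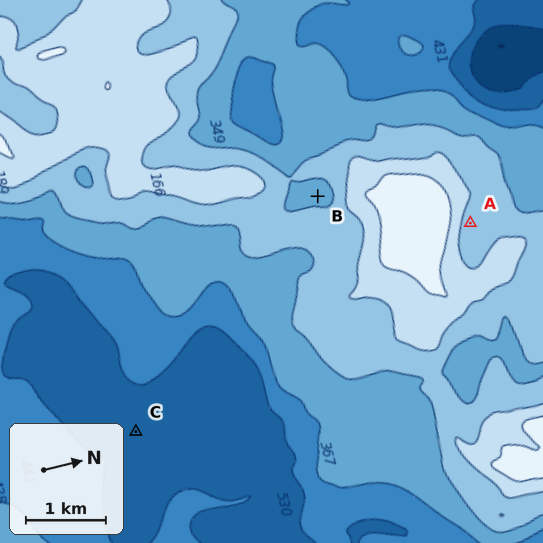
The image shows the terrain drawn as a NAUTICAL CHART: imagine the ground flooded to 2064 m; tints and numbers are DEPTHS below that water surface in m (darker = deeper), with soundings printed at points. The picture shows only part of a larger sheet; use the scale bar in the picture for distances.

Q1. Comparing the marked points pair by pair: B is below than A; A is above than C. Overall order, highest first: A B C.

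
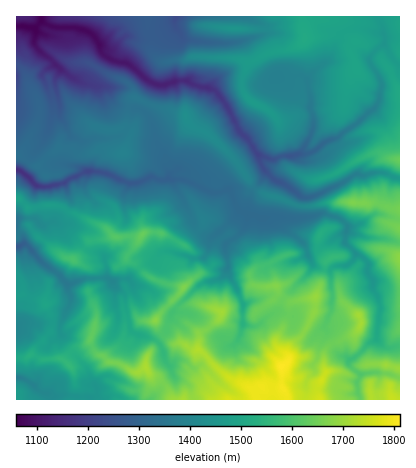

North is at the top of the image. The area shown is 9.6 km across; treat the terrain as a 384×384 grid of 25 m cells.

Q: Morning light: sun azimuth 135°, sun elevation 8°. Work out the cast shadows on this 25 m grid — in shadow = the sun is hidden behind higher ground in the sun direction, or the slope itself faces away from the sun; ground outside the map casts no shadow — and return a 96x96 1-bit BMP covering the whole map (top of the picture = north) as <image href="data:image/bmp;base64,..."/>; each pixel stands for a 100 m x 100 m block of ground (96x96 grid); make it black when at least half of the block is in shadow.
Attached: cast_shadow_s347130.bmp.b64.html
<image width="96" height="96" href="data:image/bmp;base64,Qk2+BAAAAAAAAD4AAAAoAAAAYAAAAGAAAAABAAEAAAAAAIAEAAATCwAAEwsAAAIAAAAAAAAA////AAAAAAAACAGCDIAAAAAAAwAAAAADHMAAAAAABwAAAAABCcgAAAAABxiABAB/AdgAAAAADznADADwA8AAAABADz2ADAPAA9ABeABwD/4AAAAAA5QD/AB4D/wAAAAGA84H/AB4H+AAABgfA8Qf/4B7vAEAAAx/A+Af/4A7v/sDwAH/hIA//yA4P//j8AX/hgA//8CYH//z+A//xgA//7HYB//7/4//zBgf//DIA/j8/8f/75gP//gAAfj+P8P/z/wD//wAAHj+P+P/j/gB/94AADz/P+H+D/wB/88AOD4/P+H8B/8B/8OAPD4CP/D8AZ+B/+OAPD4AP/Dv4B/A4AGCMD4AP/B/8AAA4ADDGD4AP/B/+AAA8AADHD4AP+B//ECQ+AADHj4AP+D//n/x/gADnD8AH8D//z/x/g4DgH8GP8H//7/7gA/jgH8CP8H//5/7wA/jgP8DP/P//8//wAfzAP4DP///h+f/74PzgP4Dv//8H/H/37v7gP4D/wMBf/g/zz3/4eAD8AED//w/7z//8cAHgAGAP/8/8D/7+OAGAAPAP/+//h/wHeAAAAPgP////4f8DRDAHgPwAeP///H/jADP/wDwAAH///7/4APn/wAQAAP////v4/8D/oAAAGP////nP/4T+dwAAMf////hP/w78f5+AYf////wf8CHg/D/uQf////wf4DHB4b/+AP////+f8D0Bh//8AA//7///8DgAH//4AAP/n//8/iAAP//AAAP/H//gPAAB///wAAH8D/4AAAAB///8AADwAPAAAAf////+AAAAAP/gAAf//f/+AAAAA///gC/////8AAAAP///8L/////wAAAD/////f/////3AAAD/4///f//////8AAD/g////8f//w4AAAB4B////4B/+AAAAABgH///zgAf4AAAAAAYf/3/DAAeAAAAAAAf//5wAAAAAAAAAAB///8MAAAAAAAAAAD////H8AAAAAAAAAD////x8AAAAAAAAACB////8AgAAAAAAAGA////wAwAAAAAAADAP///gAwAAAAAAAMAD///AAwAAAAAAAAwBn/+AAQAAAAIAAAwBw/4AABAAAAIAAAAAwP+4AAADAAIABgAA4H/wAAAAAAIADAAAwB/gAGAAAAMACAAAwA/gAGAMAAcAHAAAwAfgAOANAB8BPAAA4AHwAMJfAP+QPAABwADwAMN/gf/4fAABwADiAM9/4//+/AAAgADjAc//5////AAAAADzAd//x//5/AAAAABzBd//D//h/AAAAABjBfgw3/+B/AAAAADjD+AD/8AB/AAAAAACD8AP/wAA/AAAcAAAIAAf/AAAOAAAPgAAGAA/+AAAAAAAHgAAHD8/8B+AAAAAAAEAEH94AB///8AAAAGAAP9wAB///+AAAAHCEf5wAB////gAAAACP/wAwB////wAAAAyP/AG8B/////wAAAAPMIHAB/gAP/AAAADsfgDAD/AAAAAAAACGcAAAB/g/+AAAAAAAAAAAA///8AAAAAABgAAAAf//gAAAAAA="/>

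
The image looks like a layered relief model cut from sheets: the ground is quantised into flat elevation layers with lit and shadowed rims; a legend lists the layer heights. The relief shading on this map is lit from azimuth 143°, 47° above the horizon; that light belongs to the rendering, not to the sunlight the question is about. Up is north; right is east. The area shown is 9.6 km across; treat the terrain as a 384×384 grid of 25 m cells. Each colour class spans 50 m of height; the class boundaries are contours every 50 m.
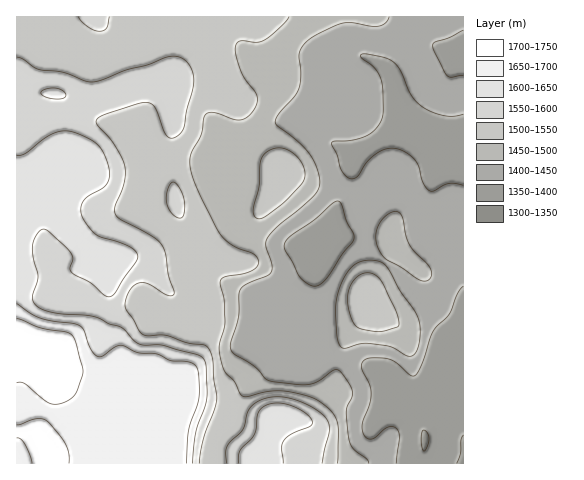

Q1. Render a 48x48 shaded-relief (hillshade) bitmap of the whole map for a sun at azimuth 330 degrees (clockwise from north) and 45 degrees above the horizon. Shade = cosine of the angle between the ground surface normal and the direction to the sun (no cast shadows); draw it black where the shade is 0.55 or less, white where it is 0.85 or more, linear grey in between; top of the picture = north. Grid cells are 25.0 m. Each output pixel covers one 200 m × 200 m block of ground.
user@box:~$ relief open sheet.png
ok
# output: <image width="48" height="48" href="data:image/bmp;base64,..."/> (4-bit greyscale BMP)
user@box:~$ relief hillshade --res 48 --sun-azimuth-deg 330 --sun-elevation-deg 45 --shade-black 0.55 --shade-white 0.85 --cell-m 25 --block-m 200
<image width="48" height="48" href="data:image/bmp;base64,Qk32BAAAAAAAAHYAAAAoAAAAMAAAADAAAAABAAQAAAAAAIAEAAATCwAAEwsAABAAAAAAAAAAAAAAABEREQAiIiIAMzMzAERERABVVVUAZmZmAHd3dwCIiIgAmZmZAKqqqgC7u7sAzMzMAN3d3QDu7u4A////AIiId4mZh3ialRFYq7qHZndkWJqXVWiIh4iId4mamHialhFZvMqHZndUR5qoZWiIh4iZiImamHiJlhFIvdyWVFZTNXm5dWeIh5mZiIiJmHeJliA2nNyWQ0VUNGirl2eId5qYd3iIiId4lyAlesyoZWd2RFaKqHd3d5mXZWd4mZd4mDAUac3cqqqYdURpmXd3h4iHVEZ4iZhnmWEUaM//7cupdlRXiHd4iHd3ZUV3iJhniXMld67//ty5d2VWd3d4iHiIh1Vnd4hmiYQliIrN7d25iHdnd2Z4iIiJmHZ4d3h3iYUkiYiaq7vLmHd2dmVniHd3d3eKmZqYm7czeZmZmZmql2ZlVURXiGZmZmebu73LvNtkaZmYiIiZhURERCJGeGd4d2eby73tzNyER4iIiIiIhTIiNDE1Z4iqqXaKupvdy7uEJHiIiIiIh0IjVkI1VqrN3KiJqYmrqZmWM2eIiIiZmGRFZ2RFVqvN7tuZmYiJh3iHU1eIiIiZmXZmd3ZWZpq8zMuod4iHdmd3ZFeIiImaqYdmeIdmd3eJmZmGRGd3Z3d2ZVZ3iImru5dneIdmZ1VWd2Z2MjVmeJiHZDRmeJmrzLl3eHZmZ1VWZmZmQiRWeJmGUxE1aImb3tuXd3ZmZmZ3d3eHYzRWZ4h2QxElZ4iazu24d3d3d2d4iImZdlZmZ3d2ZmVGeIiJvd24d4iId3d4iIiamIiHZ3d4mahmeIiIm8ynZ4mIh3Z3d3iaqpmYd3eJqqhlZ3iImaqYd4iId2Znd3iaqqqZd3eImYZCNWeIiJqph3eId2Vnd4iJqqqZd3d4iIZCE0Z4iImql3eId2Znd3d3iZmYd3d4iIhjESRXiIiqmHeIiIdndmZlZ4iYh3eImZl1MiNGeYiaqHiJmIh3dVVURXiZl3eImqqXUzI1eamZmYiJmZmIdlVURGiZmHd4mqqXZDNFeaqZmYiJmZmZh2ZlRGeZmHd4iaqYZUVWeJmYiIiJmZmZmHZmZmeJl2Z3iaqph2ZneJmZiIiJmaqqmYd3d3iIhlVniJq7qYd3eImpmIiJmbqqqpmIeIiIdkRWeJq8upiId3iZmZiIiLu7uqqYiIiIdURWZ4m7upiHd2eJmZiHd6u7u6qYiIiIdUVVVVeaqYd3dmZ3iIiHdpqqqph3ZneIdlVVVERnh3Znd3ZneId3d4eIh3ZURFaIdVVVVURFZmZnd3d3d3Zmd2ZmZmdlQ0VodUVWZmVVZmd3eHd3d3Znd2d3d4mZdlVndlVmd3d2Znd3iId3eHd4iImrqqq7uod3d2ZneIiHd3d4iIh3eIh4iZq7uqmru7qqmHd3eIiHd3d4iIiHeIh4iZmqqZiJqru7qYiIh3d3d3d4iIiHeIiIiJmIiIiIiZmqqYiId3dmZnd3iIh3eIiIiJiIiId3eIiJmYiHd3dmVVZmd2ZmeIiHiIiIiHd3d3iIiIiHd3d2ZURVVVVWZ4h3d4iIh3d3d4iIiIiHd3d3ZVRFVVVmZnd2Z4iIh3d3eIiIiIiHd3d3dlVVVWZmVnd2Zw=="/>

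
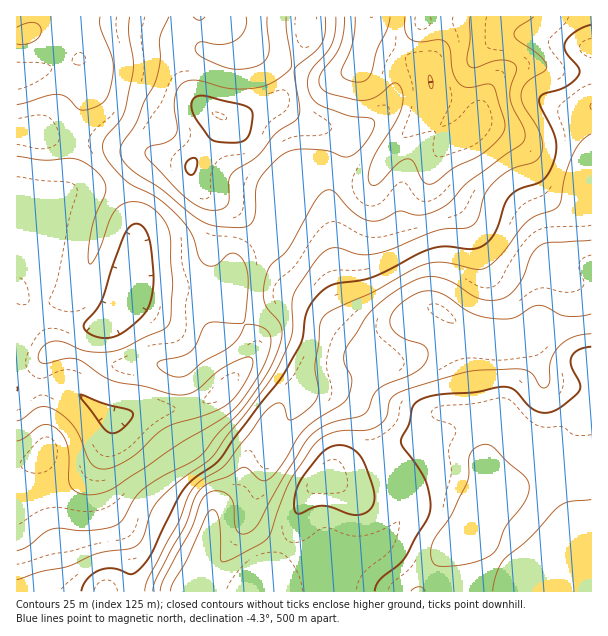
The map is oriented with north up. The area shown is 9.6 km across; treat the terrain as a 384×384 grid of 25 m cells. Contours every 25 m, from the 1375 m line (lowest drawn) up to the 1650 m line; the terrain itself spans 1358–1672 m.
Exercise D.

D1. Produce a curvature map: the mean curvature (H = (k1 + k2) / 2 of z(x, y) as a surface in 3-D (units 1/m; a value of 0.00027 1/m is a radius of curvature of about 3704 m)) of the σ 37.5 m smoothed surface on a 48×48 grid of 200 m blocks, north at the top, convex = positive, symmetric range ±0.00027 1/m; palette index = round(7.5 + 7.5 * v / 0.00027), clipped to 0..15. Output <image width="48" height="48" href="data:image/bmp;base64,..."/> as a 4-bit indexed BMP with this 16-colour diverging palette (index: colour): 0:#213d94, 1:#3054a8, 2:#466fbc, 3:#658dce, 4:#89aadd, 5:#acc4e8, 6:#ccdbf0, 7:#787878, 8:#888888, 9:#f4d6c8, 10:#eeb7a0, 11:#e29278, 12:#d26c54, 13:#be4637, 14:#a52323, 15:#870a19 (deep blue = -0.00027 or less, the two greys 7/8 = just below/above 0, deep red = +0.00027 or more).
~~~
<image width="48" height="48" href="data:image/bmp;base64,Qk32BAAAAAAAAHYAAAAoAAAAMAAAADAAAAABAAQAAAAAAIAEAAATCwAAEwsAABAAAAAAAAAAlD0hAKhUMAC8b0YAzo1lAN2qiQDoxKwA8NvMAHh4eACIiIgAyNb0AKC37gB4kuIAVGzSADdGvgAjI6UAGQqHAImZid6jPP+VWah5l3d3eLzKh3dmiZiHiJmYeL2lFd+2Rpqph3d3dniahmZmeJmId3eHZpqXIY/ZZYzJdnd3dlRpmHZmZ4mYd1Z3Znd1IW3+pUmodnd3dlRYvLmHZmiZh2eIdmZUMzff9gN5mHd3dmVWrdyoZVaKmGiZh3ZVZjGP9wBK2nVnd3ZUWLuYZmZ5mWeIh3dmiFFv+TEo7GRoqYdURoqph2Zoh3Z3d3d4mXSP+3Ul3paKqoZlZoqpmHZndndnZneJmHWf+5kyv+upmXZmd3iIqod3doiIdlZ5iHRb2rogj/65mGVXhmeJqoiHd5mqlkRXd3MBWusgOd65h1VYhmiql2iHiZrMp0NFaIUQGf0wBr7bl3d5l3m6dVd3invut0RFaJmFOP+BBs7tqaqql3eIdWd3eErtplVVZ5qYds/3E4vLh4iZhmZ4iJmpdjradVZlVEREQ2/+UTZlQ1V6qYiaq6ialSimRFVUMiIQAAn/kyRDNZq93LurzINJpyZkNFVlRWh0AAPfxTVlaM3Mu6iJu2EWhzdjNGipib3IMABu6FeHZmZmZ3d4q4Mld2ulR73svM3bcgAJ+3mpdCEjRWeHeJZYul38ve3My6msuUAE3ImqpjNVVmZUNWZ8/Sje24ZpuoZ67aQAmniaqFeYZmVVVURa7lV3YxEmiGVpzLcAN5qIiZqnZomaqGQ1d4dlRCEkZmaJmIdUR82Xibynesy7uqllQ4iIm4Q0VnmpZVebd7yYib3Kvcl3Z7uYdoh3ncZEVoqXZEa9lnqoh5ze7ZZERZqHd4d2fNc0RomHdTSsl2iHZWi9ynZEVnh1Vod2atgzRomZlzSah3iGVEV6qIhnh3h1eYd3adlDRpqqp0WYZ4mHZVRYqZh4mZqHm4d3aNtTRomZhUeWZ4mYdmVXiYZWiaupmYd3Z8xiNWd3ZFiGZ4mYd3ZmeHVFeJqoh3d3Z71yJERGeJl2Z4mZdndmeHRFeImHZXd3ZpyTEjR7zMlmZnmZdWmFZ2VXiYh2ZXd3dnqlI1jf26hWZnmoVGqVRnd5qZhnhnd3dlV2Z5z9mIZFZnmXQ1q1Nomaqpd6p2ZmZTNYqq3pVnZEZmeIY0rGNomJqoVruFVmVVad26zqZXhkRVZ5gyjIRXdnmnRauniZh4rf2oq6douVRVVqtQSpVVVFeFJJqqzKiJmsyVVoibymVoiK6zFZhlREVSJpmbu5ZndnqVNXm7qHeKyq76Q2mXVUMiWad5moZmVGqmWczLmImau5repEeqdTNHrKiHiZdmRHqWjv7Mu823iZeM2ER6hDWu7Kq2eJh2RYp2rup4ms+zJWRJ21NHdCXP+5rFVnh2VYh3m4UzRY2xADInylM4tyJ7pkaFVWZmVXiIhlREQ0rWABI5yEI6/FETMiRXd3ZlVXiIdVVWVDjdlSJZpjIo7qZEVoqrqYZmZomZh2d3ZDff+0JYmIY1iruqqr3qqYdneJqZmHiZdEnf/FJFfOt2eJqqmHmoiZiIiIiJmHipdVnd3GIzXPuIiZmHZVZQ=="/>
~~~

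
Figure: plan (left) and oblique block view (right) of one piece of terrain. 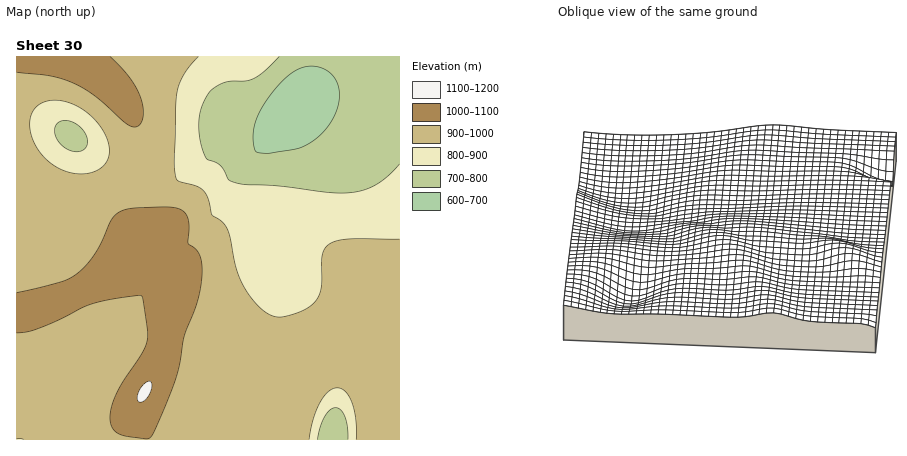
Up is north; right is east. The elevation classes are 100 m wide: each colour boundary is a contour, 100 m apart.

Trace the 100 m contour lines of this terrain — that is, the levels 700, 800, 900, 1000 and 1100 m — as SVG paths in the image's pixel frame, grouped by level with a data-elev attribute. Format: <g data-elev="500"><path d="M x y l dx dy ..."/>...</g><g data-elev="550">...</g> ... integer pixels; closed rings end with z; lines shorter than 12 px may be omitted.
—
<g data-elev="700"><path d="M258 153l-3-3-2-8 0-10 2-10 9-18 15-20 13-12 14-5 14 0 11 7 7 10 1 16-5 16-10 16-12 10-12 6-30 5z"/></g><g data-elev="800"><path d="M317 440l3-14 4-9 6-7 6-2 4 2 5 6 3 11 0 13"/><path d="M400 164l-12 12-12 8-12 6-14 3-20 0-50-7-36-1-16-5-6-13-6-4-9-3-4-10-3-12-1-12 1-12 3-10 7-12 6-6 12-4 18-1 8-2 10-8 15-15"/><path d="M74 152l-10-4-8-10-1-10 1-4 4-2 6-2 8 2 7 6 5 6 2 8-2 6-4 3z"/></g><g data-elev="900"><path d="M309 440l4-20 7-18 8-11 10-3 8 4 6 10 4 18 0 20"/><path d="M400 239l-50 0-18 4-6 3-3 6-2 38-3 8-6 6-12 8-20 5-10-2-10-7-11-12-7-14-6-16-8-36-6-8-10-8-3-14-3-7-8-6-19-5-3-4-2-18 3-68 7-18 14-18"/><path d="M76 174l-14-4-10-6-10-10-8-12-4-12 0-12 4-9 8-6 8-2 8-1 20 6 16 12 12 18 3 16-1 6-3 6-5 5-8 3z"/></g><g data-elev="1000"><path d="M16 333l12-1 12-4 54-25 24-5 24-2 5 32 0 14-6 12-24 38-6 16-1 12 2 8 6 6 10 3 20 2 4-3 4-7 21-53 7-40 11-28 5-15 2-17 0-14-4-11-10-7 1-22-3-7-4-4-14-4-38 2-10 3-6 5-19 37-9 11-10 9-14 8-46 11"/><path d="M16 72l34 4 24 7 22 13 32 29 4 2 5-1 5-4 1-8 0-8-3-10-11-20-19-20"/></g><g data-elev="1100"><path d="M138 402l6-1 4-5 4-8-2-7-4 2-6 5-3 8z"/></g>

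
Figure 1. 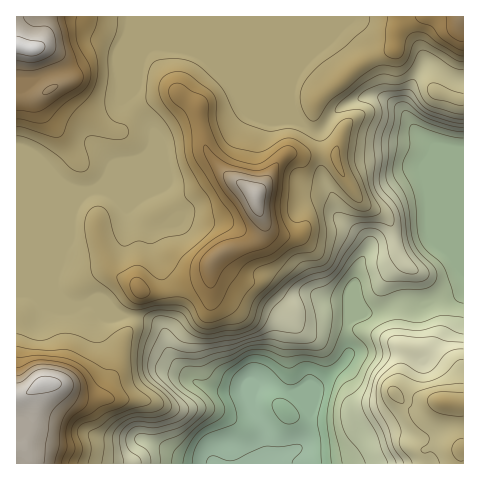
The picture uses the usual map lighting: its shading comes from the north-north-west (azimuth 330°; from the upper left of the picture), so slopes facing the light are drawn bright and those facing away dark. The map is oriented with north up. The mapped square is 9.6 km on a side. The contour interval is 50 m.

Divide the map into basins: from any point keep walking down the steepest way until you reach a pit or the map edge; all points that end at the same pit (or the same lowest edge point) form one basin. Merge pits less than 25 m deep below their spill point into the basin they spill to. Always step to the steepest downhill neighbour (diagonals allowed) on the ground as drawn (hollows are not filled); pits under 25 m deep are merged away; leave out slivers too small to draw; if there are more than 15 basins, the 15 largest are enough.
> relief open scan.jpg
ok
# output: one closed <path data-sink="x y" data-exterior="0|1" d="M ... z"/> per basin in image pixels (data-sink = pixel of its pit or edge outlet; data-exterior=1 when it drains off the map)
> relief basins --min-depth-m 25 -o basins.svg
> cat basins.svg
<path data-sink="264 463" data-exterior="1" d="M409 16l-393 1 1 447 447-1 0-59-13-1 5-8-2-20-10-10-20-13-19-4-6-6 0-33-9-19-1-11 4-7 11-10-6-11-5-22-5-11-27-16-18-27-8-20-13-3-14 3-21-1 8-6 11-17 6-12 5-20 46-37 32-13 3-20z"/><path data-sink="463 272" data-exterior="1" d="M462 16l-52 0-5 2-7 11-3 20-32 13-46 37-5 20-6 12-11 17-7 5 20 2 14-3 13 3 8 20 18 27 27 16 5 11 5 22 6 11-11 10-4 7 1 11 9 19 0 33 6 6 19 4 27 19 5 13 0 11-4 8 12 0 0-302-27-10 21-38 4-12z"/>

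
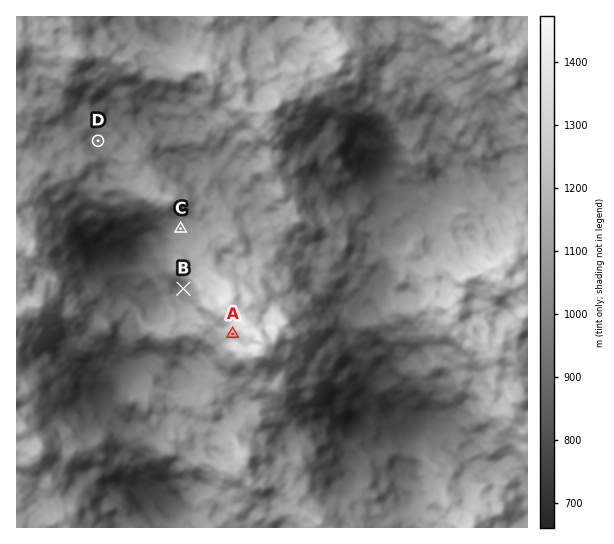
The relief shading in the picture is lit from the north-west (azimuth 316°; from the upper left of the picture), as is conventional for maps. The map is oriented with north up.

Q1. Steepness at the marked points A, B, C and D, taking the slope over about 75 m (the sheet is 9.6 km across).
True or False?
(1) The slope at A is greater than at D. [True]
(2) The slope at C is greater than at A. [False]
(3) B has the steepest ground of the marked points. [True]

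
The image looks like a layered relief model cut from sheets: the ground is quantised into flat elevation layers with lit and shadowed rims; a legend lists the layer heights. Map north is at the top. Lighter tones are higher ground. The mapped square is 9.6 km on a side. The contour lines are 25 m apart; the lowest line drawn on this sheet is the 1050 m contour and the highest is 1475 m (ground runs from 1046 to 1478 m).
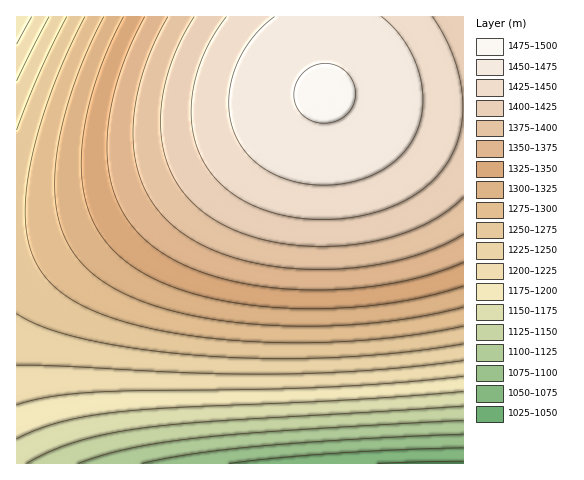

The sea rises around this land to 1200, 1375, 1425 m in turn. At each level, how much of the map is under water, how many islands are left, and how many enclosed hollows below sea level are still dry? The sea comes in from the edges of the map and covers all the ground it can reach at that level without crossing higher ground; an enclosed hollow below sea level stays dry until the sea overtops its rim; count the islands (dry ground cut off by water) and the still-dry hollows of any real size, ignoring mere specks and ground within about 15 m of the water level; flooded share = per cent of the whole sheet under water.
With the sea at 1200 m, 17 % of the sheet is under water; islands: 0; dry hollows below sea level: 0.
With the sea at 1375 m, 62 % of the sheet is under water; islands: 0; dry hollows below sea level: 0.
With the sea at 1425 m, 76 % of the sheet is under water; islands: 0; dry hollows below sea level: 0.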